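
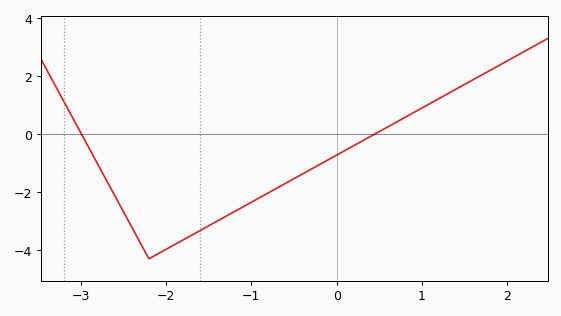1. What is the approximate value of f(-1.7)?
-3.4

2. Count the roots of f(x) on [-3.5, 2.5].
2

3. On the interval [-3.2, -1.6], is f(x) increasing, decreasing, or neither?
neither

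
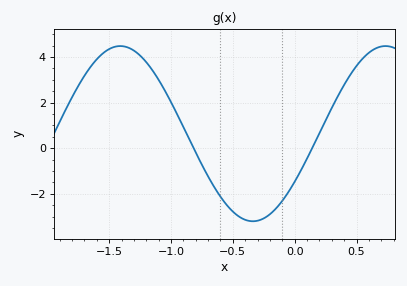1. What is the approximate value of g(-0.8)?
-0.186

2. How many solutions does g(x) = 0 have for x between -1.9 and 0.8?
2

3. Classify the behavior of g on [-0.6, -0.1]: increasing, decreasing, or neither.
neither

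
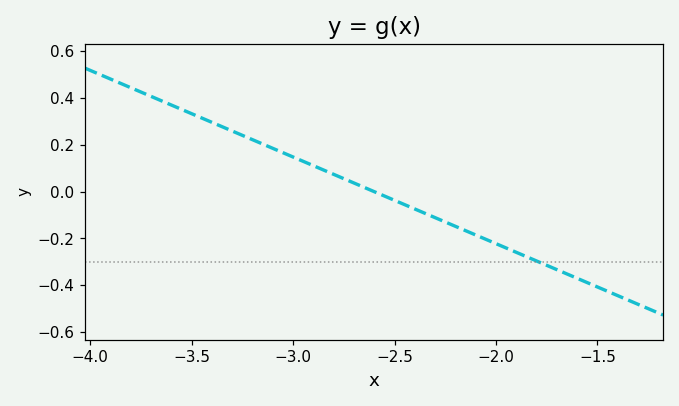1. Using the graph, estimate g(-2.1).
-0.18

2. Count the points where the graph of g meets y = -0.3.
1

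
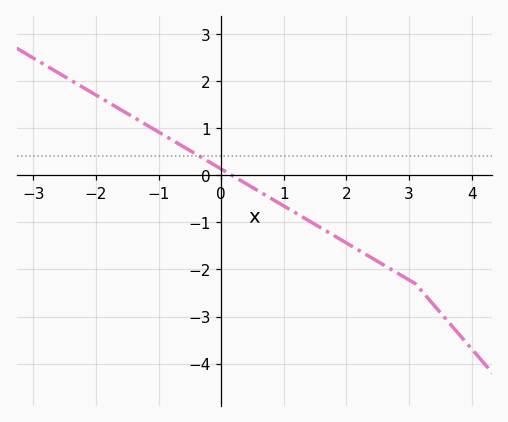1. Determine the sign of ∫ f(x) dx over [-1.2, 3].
negative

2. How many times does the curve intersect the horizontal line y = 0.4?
1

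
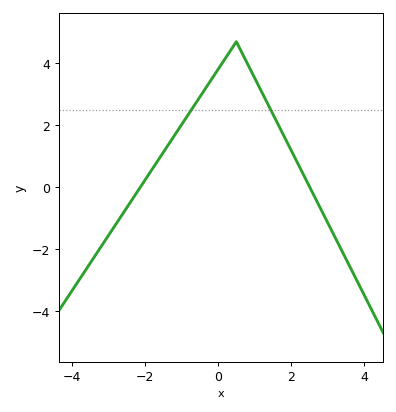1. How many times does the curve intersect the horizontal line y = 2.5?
2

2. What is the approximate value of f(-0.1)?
3.6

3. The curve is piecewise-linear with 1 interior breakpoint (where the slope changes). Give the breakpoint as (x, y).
(0.5, 4.7)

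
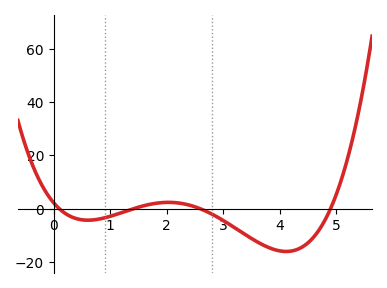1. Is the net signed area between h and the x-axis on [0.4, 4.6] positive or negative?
negative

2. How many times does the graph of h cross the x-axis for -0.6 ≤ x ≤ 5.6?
4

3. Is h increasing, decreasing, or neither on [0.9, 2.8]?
neither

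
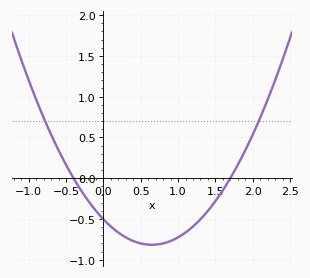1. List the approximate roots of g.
-0.4, 1.7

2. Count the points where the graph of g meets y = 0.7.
2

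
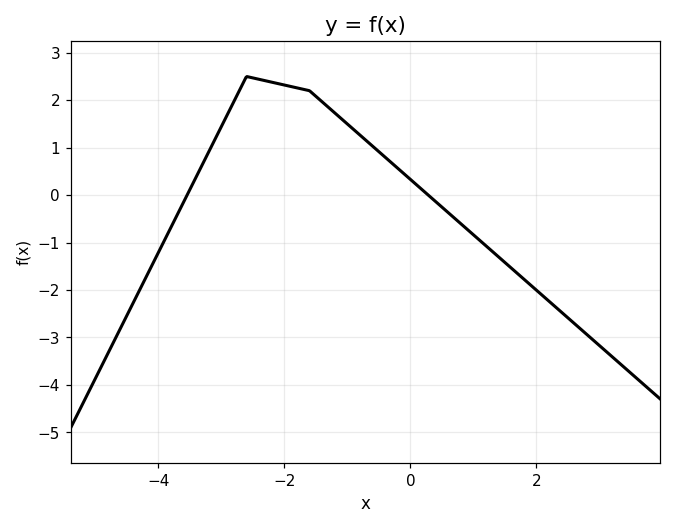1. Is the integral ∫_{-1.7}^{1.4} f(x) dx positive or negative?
positive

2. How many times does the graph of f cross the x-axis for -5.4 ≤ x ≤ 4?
2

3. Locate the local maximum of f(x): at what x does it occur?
-2.6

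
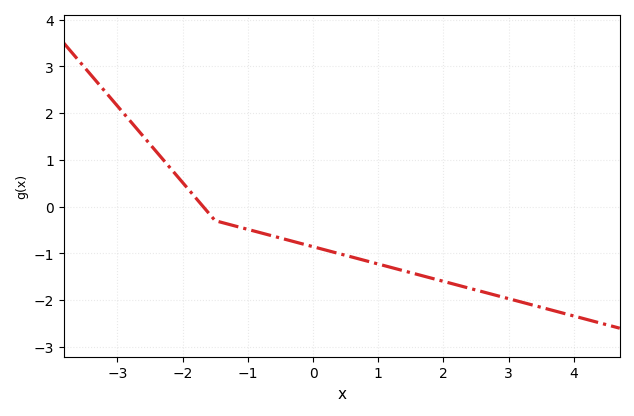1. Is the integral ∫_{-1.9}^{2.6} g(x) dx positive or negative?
negative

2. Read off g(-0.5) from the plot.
-0.7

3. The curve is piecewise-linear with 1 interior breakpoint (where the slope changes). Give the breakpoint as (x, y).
(-1.5, -0.3)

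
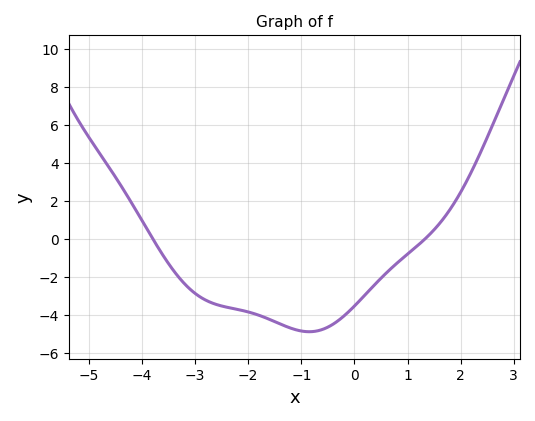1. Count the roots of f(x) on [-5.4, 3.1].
2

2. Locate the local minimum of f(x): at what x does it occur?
-0.85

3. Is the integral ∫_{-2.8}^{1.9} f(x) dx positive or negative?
negative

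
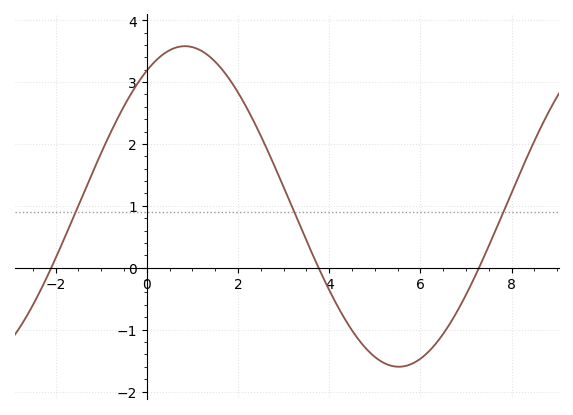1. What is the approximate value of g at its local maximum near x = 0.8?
3.58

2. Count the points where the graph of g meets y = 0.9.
3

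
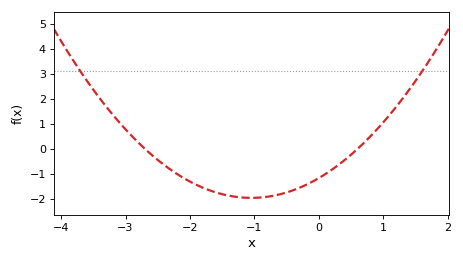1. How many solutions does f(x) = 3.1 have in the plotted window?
2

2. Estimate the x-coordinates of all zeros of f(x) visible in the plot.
-2.7, 0.6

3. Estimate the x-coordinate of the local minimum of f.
-1.05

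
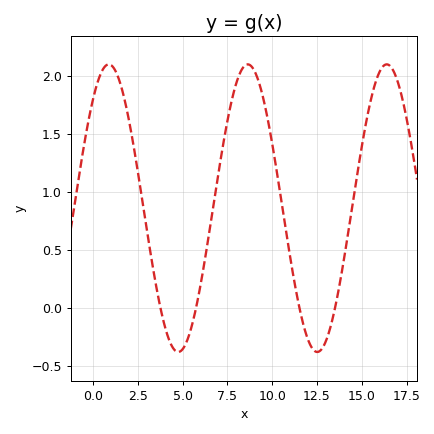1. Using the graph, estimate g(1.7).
1.85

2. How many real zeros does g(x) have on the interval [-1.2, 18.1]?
4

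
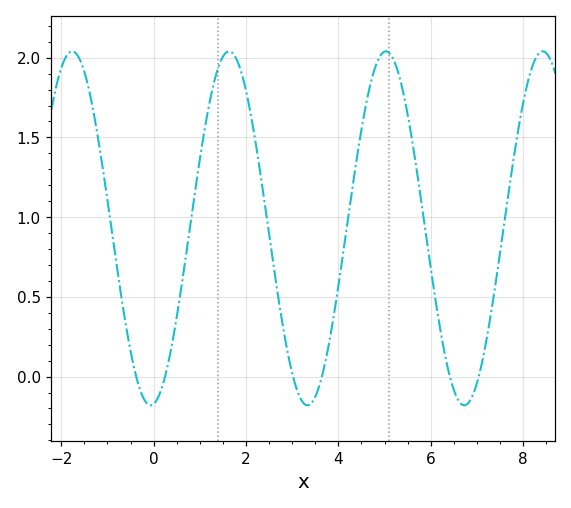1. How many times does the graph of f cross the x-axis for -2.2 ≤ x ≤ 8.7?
6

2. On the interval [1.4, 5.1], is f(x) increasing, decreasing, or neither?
neither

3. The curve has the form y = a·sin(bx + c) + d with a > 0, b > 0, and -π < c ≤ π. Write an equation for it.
y = 1.11sin(1.9x - 1.4) + 0.93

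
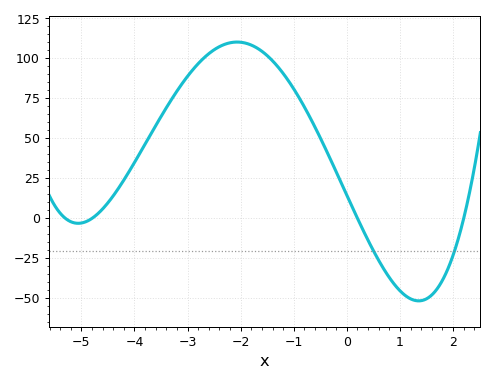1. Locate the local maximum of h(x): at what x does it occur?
-2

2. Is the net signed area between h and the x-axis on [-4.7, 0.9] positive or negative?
positive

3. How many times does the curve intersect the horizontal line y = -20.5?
2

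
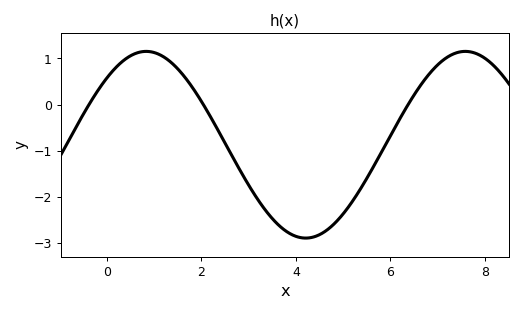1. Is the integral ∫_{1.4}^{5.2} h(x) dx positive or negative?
negative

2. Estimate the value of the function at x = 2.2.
-0.282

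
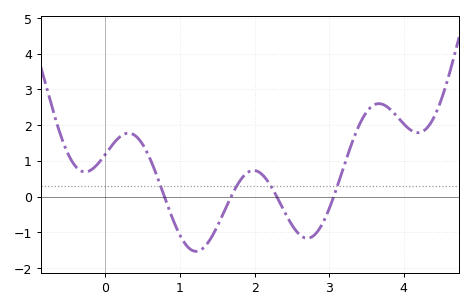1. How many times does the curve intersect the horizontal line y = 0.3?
4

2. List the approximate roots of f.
0.8, 1.7, 2.3, 3.1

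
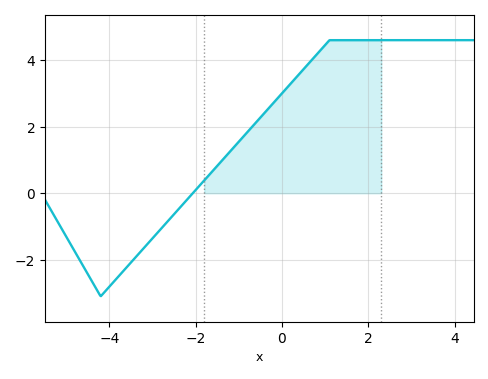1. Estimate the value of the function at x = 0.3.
3.44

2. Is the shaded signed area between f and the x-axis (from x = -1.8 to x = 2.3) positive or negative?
positive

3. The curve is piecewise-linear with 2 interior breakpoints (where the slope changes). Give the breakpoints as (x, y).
(-4.2, -3.1); (1.1, 4.6)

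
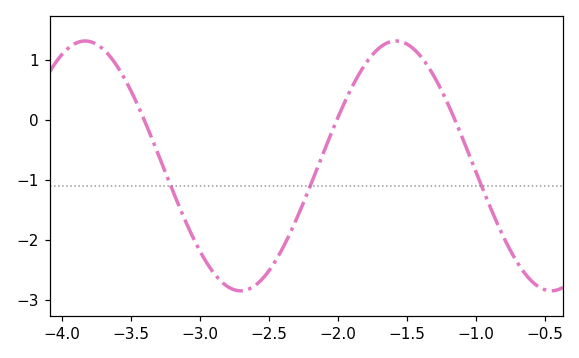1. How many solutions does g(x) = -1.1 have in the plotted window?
3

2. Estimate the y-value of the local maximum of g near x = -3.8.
1.3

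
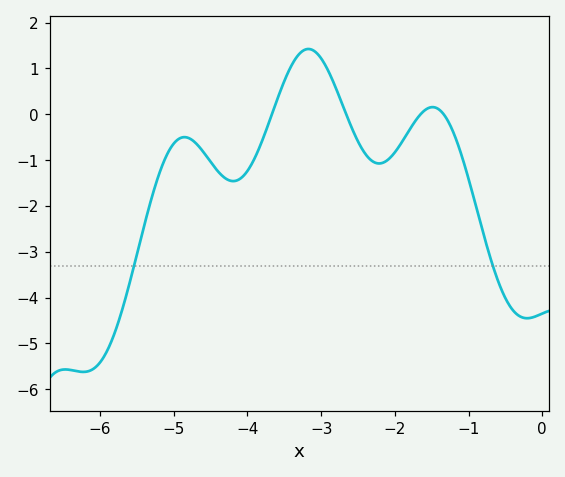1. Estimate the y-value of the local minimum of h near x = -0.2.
-4.45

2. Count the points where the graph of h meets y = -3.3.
2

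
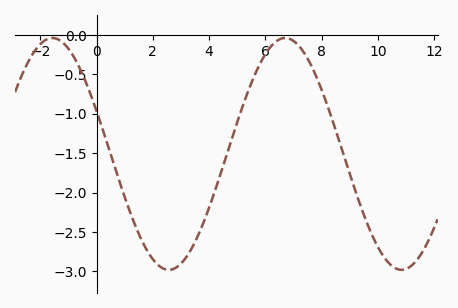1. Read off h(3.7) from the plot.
-2.45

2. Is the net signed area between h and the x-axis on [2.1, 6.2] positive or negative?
negative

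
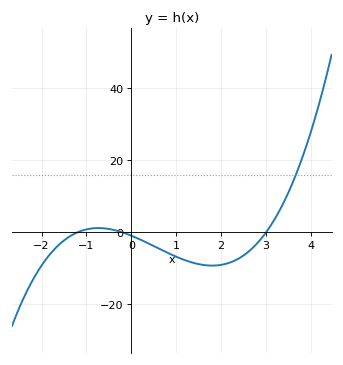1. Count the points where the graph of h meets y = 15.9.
1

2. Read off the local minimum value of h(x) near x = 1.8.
-9.22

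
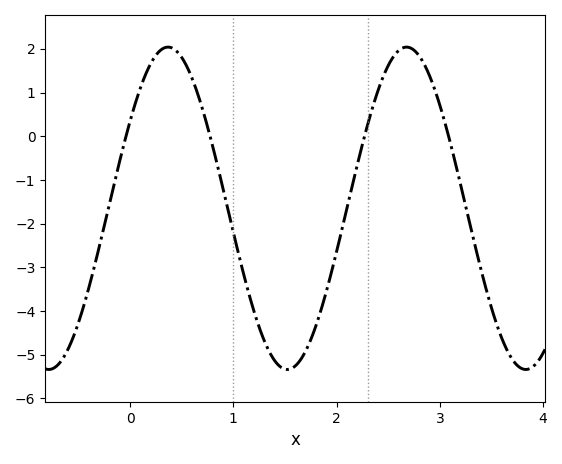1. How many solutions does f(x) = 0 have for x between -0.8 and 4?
4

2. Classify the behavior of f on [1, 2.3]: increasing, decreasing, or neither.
neither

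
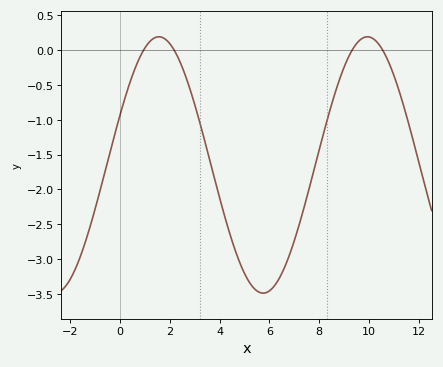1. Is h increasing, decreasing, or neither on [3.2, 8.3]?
neither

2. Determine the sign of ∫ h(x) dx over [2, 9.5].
negative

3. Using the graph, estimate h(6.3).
-3.35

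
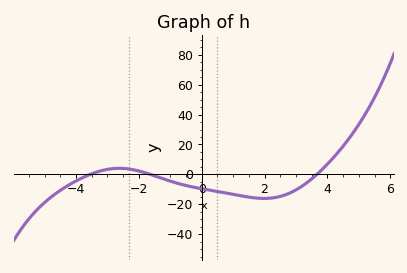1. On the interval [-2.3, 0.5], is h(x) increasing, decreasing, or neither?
decreasing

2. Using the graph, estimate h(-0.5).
-7.43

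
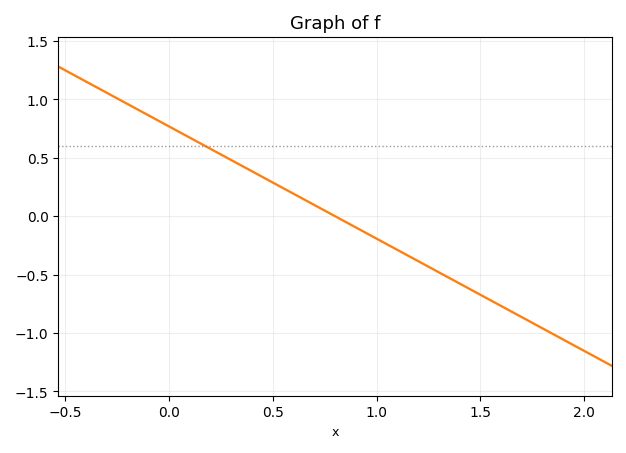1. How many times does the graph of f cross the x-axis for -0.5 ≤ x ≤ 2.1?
1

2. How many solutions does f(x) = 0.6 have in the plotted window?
1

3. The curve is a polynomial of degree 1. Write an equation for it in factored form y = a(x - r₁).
y = -0.96(x - 0.8)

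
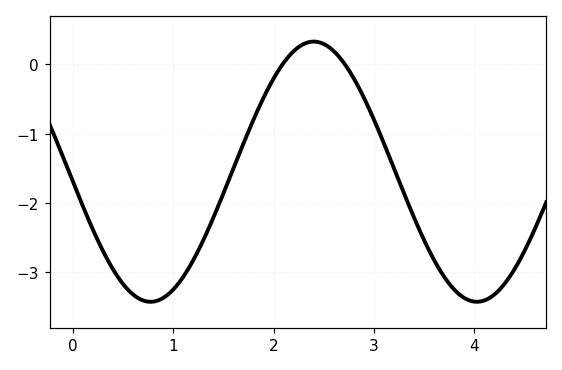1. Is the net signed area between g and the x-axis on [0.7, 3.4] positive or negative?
negative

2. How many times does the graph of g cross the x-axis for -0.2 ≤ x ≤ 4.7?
2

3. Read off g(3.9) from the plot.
-3.37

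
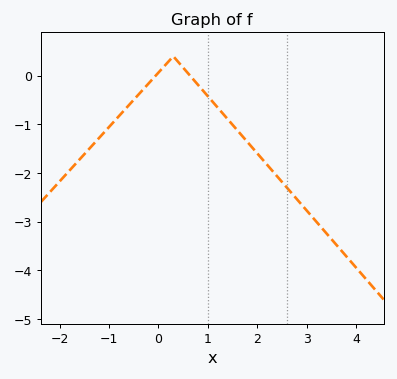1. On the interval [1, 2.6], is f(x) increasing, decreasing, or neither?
decreasing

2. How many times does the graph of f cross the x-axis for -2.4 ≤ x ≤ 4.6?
2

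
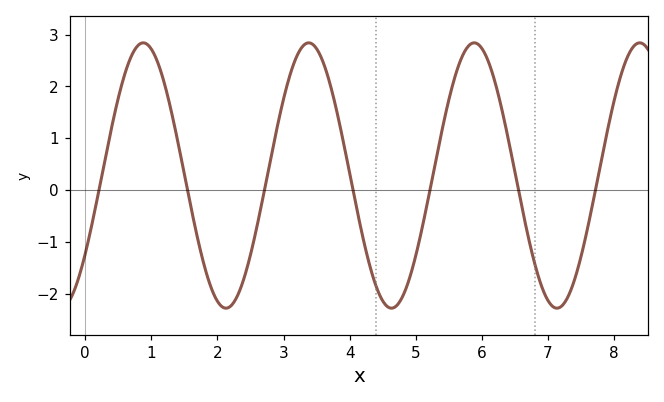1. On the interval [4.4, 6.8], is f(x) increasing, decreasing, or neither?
neither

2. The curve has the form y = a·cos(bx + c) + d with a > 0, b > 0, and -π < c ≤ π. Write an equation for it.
y = 2.56cos(2.51x - 2.2) + 0.28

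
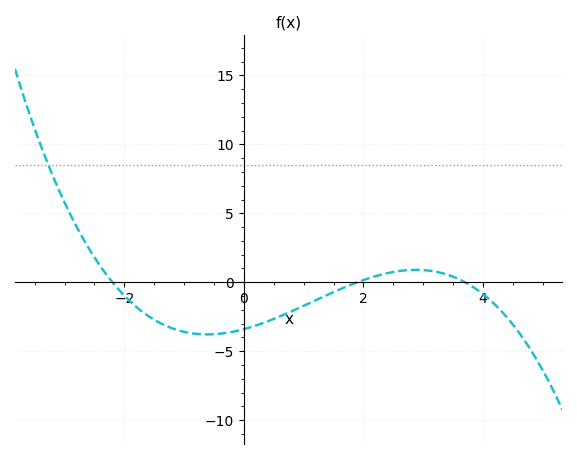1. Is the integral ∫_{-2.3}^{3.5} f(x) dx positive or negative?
negative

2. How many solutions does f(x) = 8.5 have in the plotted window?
1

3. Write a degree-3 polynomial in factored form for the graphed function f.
y = -0.22(x + 2.2)(x - 1.9)(x - 3.7)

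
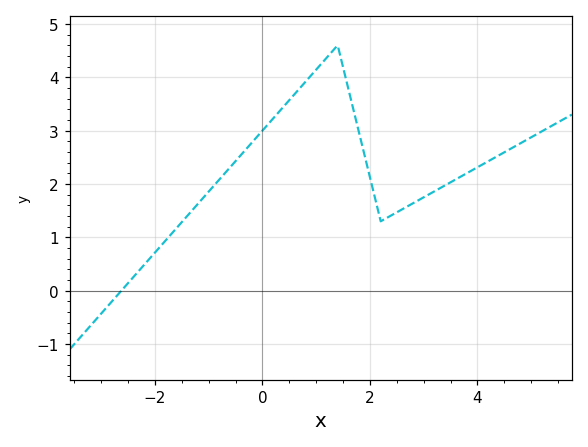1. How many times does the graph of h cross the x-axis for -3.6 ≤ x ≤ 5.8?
1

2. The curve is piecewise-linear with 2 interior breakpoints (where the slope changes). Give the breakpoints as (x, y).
(1.4, 4.6); (2.2, 1.3)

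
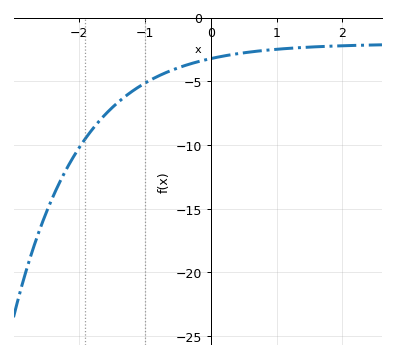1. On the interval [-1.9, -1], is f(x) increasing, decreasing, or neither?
increasing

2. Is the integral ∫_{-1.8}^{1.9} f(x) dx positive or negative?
negative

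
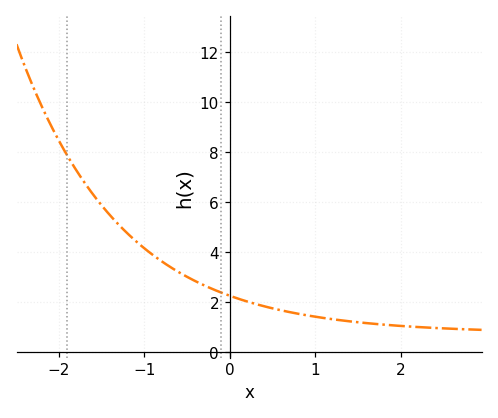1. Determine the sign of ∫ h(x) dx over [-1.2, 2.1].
positive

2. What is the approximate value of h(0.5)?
1.8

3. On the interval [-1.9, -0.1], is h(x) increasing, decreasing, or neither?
decreasing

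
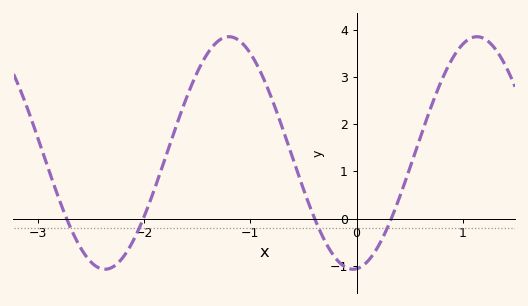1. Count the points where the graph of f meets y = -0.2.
4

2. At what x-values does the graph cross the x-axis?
-2.73, -2.01, -0.394, 0.328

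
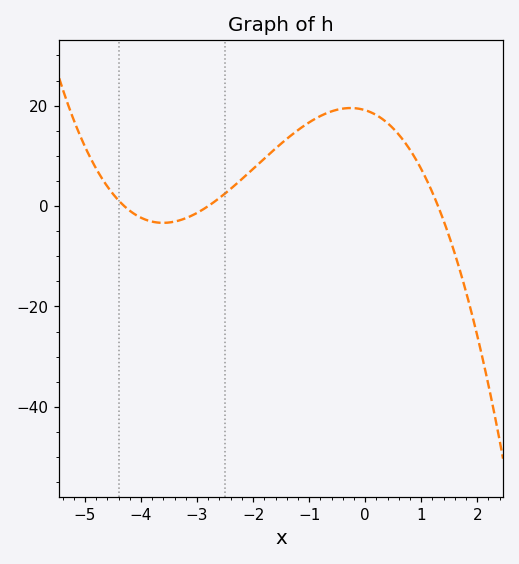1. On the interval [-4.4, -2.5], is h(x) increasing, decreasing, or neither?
neither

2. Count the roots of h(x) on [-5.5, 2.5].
3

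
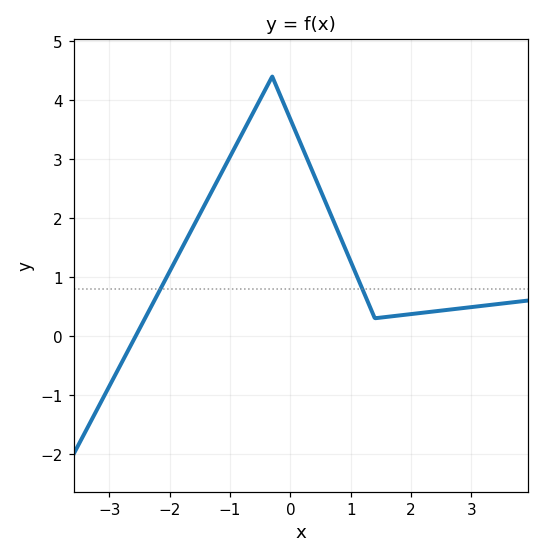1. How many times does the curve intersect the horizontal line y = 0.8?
2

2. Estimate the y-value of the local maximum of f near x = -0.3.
4.4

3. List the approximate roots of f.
-2.6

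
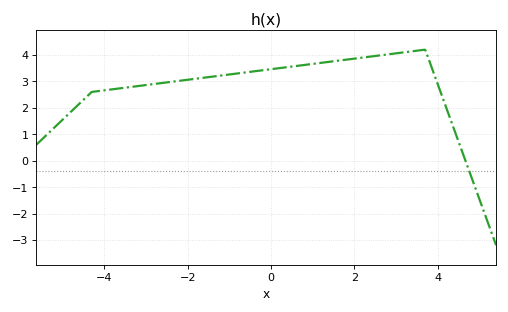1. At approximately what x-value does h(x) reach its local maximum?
3.6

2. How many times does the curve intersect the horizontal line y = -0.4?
1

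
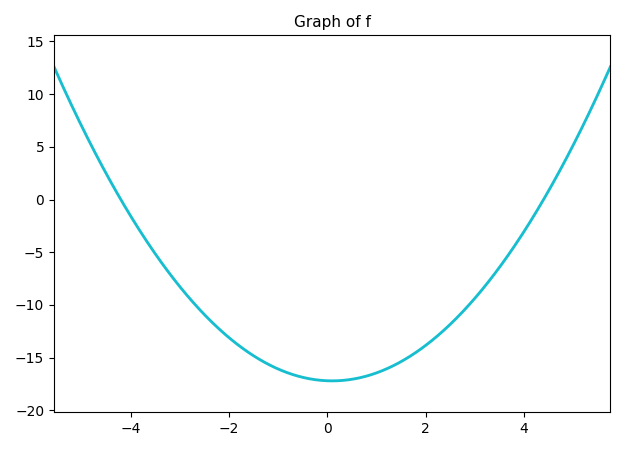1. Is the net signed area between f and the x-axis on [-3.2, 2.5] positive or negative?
negative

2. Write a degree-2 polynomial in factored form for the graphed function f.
y = 0.93(x + 4.2)(x - 4.4)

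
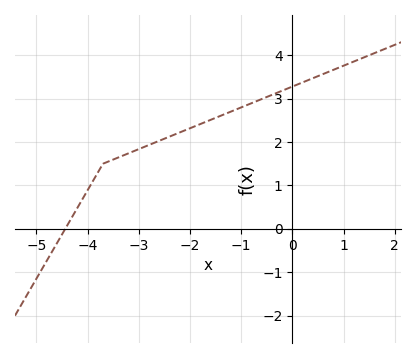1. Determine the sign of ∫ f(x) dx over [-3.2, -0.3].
positive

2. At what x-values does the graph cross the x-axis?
-4.44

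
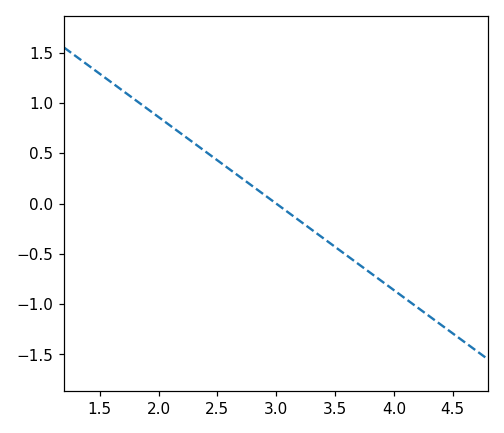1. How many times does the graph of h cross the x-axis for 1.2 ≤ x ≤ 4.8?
1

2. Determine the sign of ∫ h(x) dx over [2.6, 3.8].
negative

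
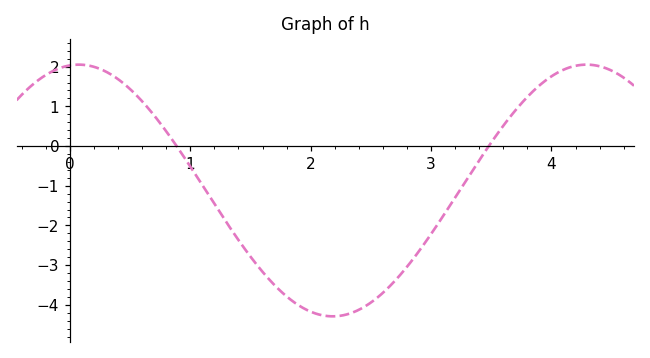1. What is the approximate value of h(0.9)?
-0.061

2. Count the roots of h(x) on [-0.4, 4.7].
2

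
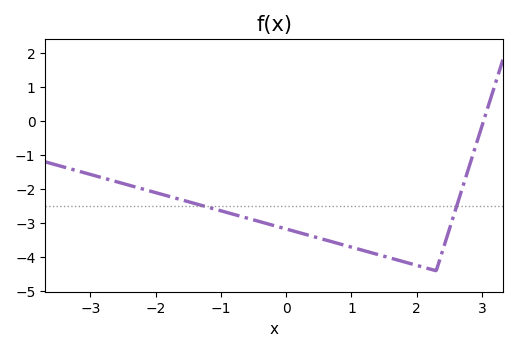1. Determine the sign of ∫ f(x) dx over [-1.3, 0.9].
negative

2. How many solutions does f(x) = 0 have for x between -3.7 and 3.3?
1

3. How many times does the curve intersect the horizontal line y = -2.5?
2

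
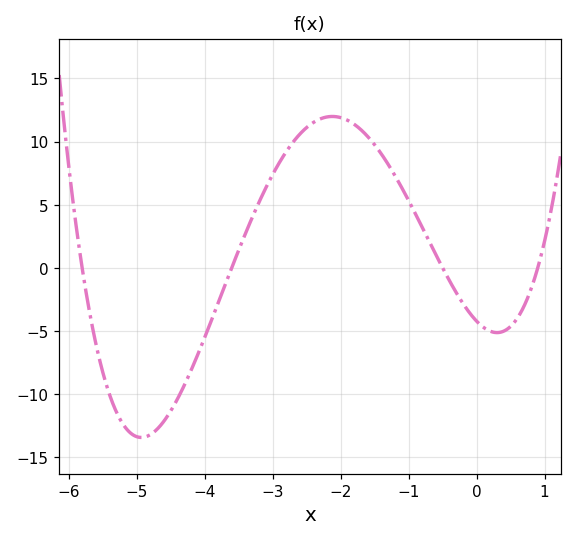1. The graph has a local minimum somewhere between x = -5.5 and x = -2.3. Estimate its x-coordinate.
-4.9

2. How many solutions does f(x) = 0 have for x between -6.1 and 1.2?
4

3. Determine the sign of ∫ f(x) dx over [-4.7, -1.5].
positive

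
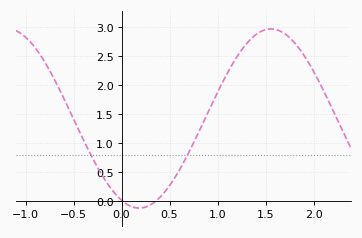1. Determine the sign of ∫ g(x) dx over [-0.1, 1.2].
positive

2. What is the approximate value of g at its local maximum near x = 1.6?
2.96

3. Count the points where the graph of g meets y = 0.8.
2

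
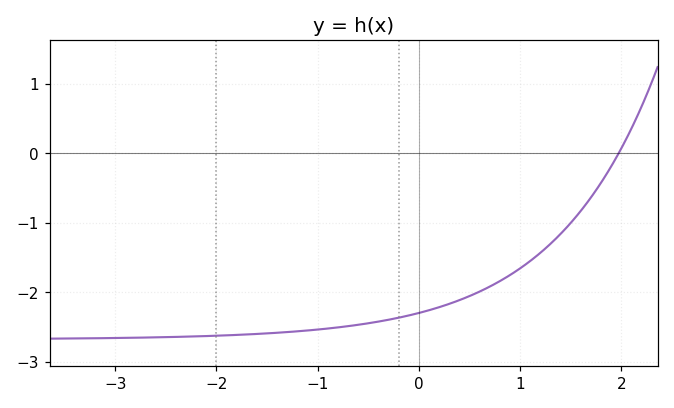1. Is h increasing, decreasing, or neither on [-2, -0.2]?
increasing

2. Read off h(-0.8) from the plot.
-2.5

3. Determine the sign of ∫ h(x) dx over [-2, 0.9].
negative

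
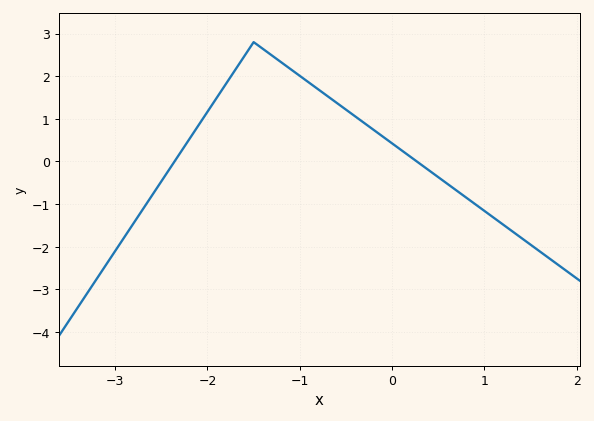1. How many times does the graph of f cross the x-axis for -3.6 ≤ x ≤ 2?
2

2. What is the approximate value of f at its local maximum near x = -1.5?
2.8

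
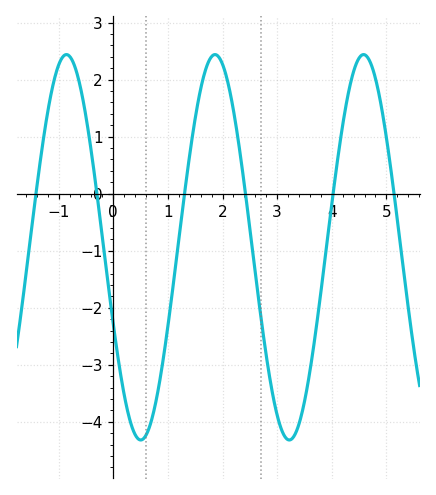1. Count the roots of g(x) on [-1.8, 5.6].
6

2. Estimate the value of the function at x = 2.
2.3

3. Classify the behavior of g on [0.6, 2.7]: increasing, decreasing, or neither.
neither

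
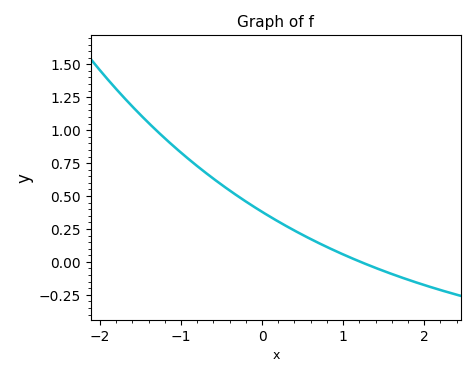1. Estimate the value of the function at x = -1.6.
1.18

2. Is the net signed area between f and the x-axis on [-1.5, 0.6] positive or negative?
positive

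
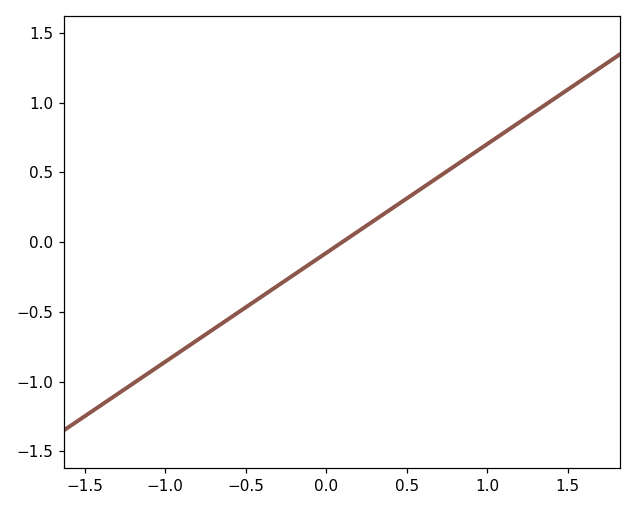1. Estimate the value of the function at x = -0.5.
-0.45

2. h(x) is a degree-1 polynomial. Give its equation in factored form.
y = 0.78(x - 0.1)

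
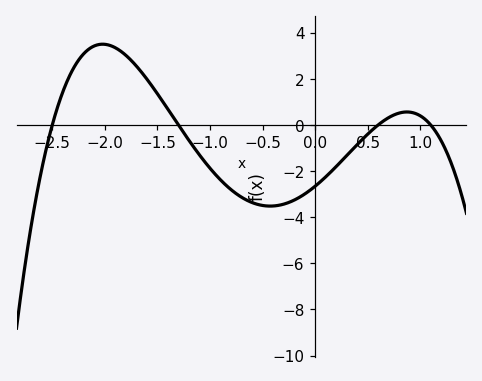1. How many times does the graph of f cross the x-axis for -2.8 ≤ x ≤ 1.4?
4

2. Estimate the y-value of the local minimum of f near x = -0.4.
-3.6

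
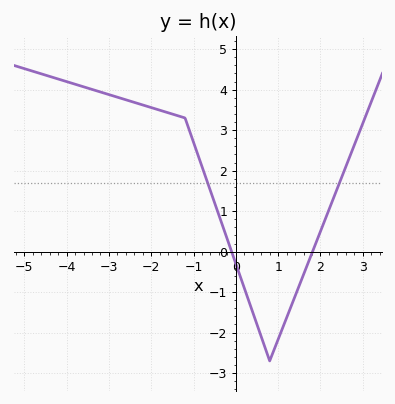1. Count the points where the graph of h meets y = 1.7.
2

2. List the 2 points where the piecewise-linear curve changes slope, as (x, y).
(-1.2, 3.3); (0.8, -2.7)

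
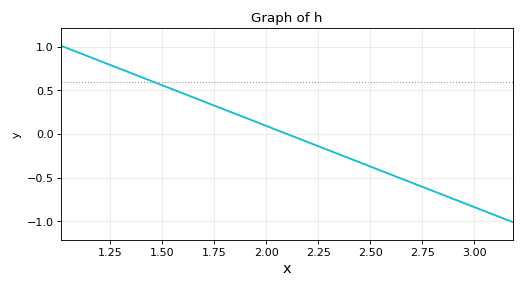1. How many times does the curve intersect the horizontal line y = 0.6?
1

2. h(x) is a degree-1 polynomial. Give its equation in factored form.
y = -0.93(x - 2.1)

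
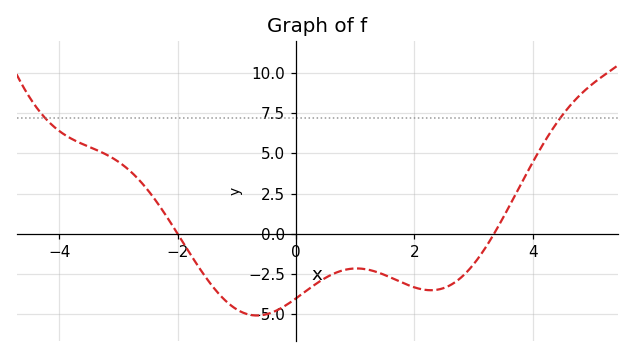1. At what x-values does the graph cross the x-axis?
-2, 3.35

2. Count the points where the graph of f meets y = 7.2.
2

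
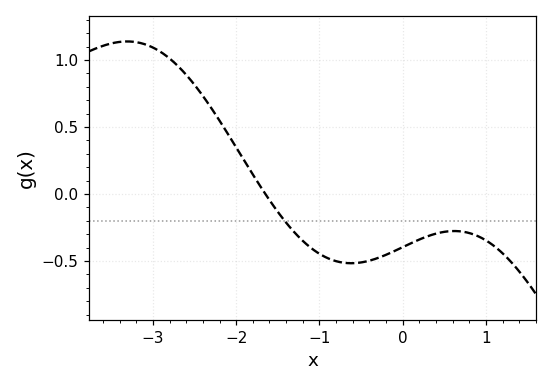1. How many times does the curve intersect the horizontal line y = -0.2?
1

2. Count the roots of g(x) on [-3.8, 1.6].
1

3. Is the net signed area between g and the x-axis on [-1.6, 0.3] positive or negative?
negative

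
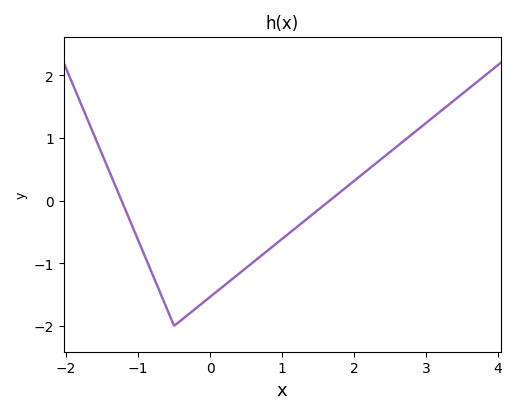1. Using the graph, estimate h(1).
-0.6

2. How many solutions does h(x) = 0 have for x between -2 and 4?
2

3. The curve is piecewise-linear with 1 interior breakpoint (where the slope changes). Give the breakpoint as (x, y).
(-0.5, -2)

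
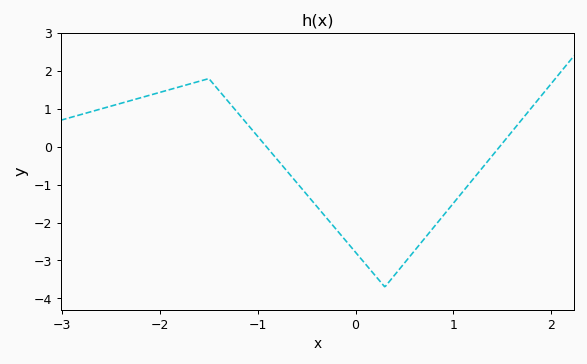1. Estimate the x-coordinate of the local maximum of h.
-1.5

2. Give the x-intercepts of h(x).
-0.9, 1.5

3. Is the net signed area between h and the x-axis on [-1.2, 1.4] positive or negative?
negative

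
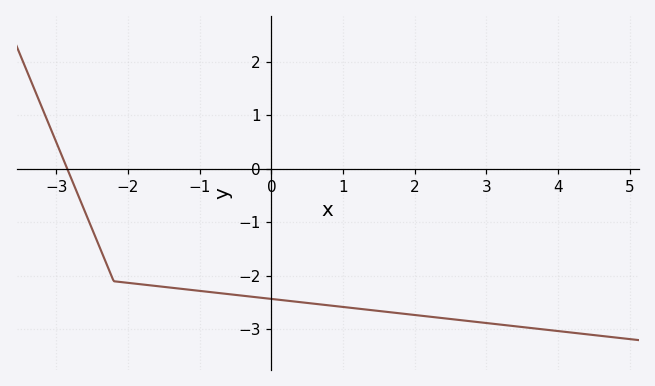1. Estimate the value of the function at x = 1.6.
-2.67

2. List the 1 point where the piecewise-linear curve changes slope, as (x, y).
(-2.2, -2.1)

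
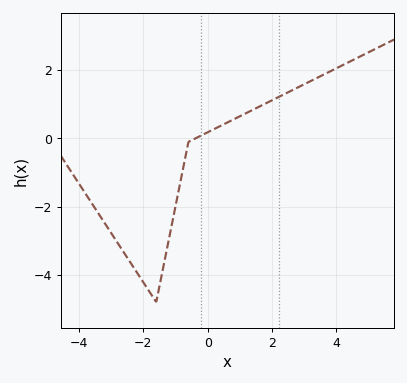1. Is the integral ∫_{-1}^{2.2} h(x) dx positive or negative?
positive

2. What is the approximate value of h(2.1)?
1.2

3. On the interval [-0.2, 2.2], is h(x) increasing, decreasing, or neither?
increasing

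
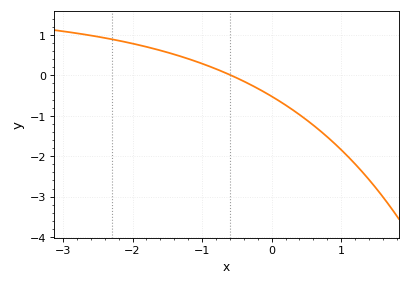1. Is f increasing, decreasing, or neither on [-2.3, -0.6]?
decreasing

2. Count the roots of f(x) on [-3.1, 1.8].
1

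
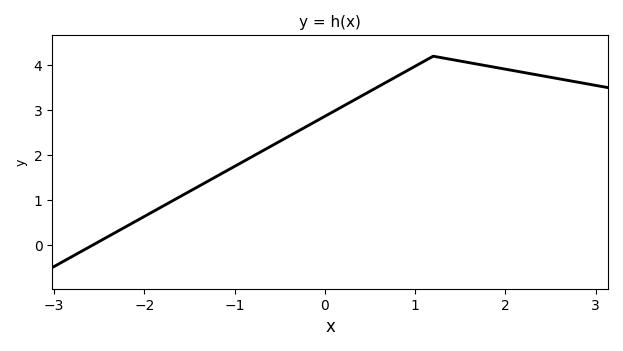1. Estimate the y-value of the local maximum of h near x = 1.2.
4.2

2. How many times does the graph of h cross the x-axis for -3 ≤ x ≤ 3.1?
1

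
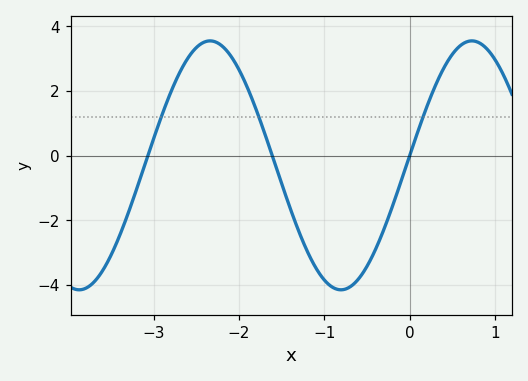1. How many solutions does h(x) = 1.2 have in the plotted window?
3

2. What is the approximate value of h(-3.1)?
-0.2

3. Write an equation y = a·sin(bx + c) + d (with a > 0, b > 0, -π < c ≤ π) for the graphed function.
y = 3.85sin(2x + 0.08) - 0.3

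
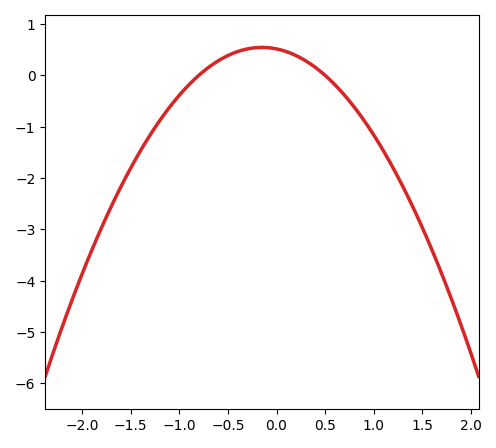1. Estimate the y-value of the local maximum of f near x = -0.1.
0.545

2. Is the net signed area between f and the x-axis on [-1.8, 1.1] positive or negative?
negative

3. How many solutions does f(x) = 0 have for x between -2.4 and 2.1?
2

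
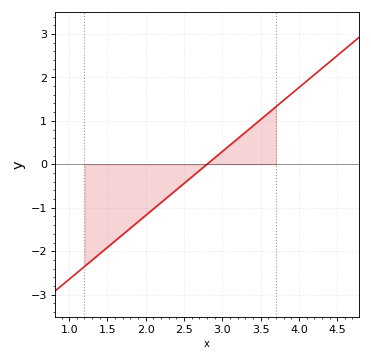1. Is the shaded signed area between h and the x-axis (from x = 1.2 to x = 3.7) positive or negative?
negative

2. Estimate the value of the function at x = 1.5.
-1.91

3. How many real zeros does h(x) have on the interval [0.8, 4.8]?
1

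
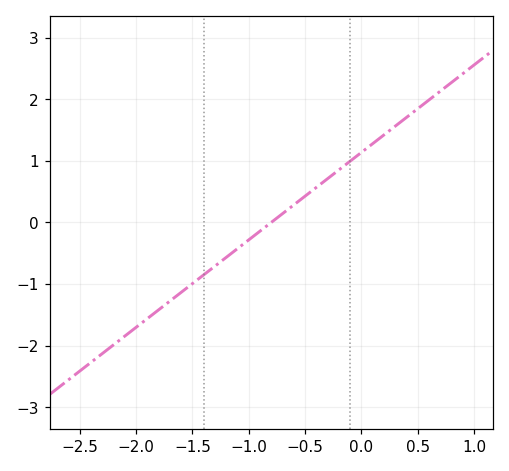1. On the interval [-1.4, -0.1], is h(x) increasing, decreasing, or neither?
increasing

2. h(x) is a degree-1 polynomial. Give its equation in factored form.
y = 1.42(x + 0.8)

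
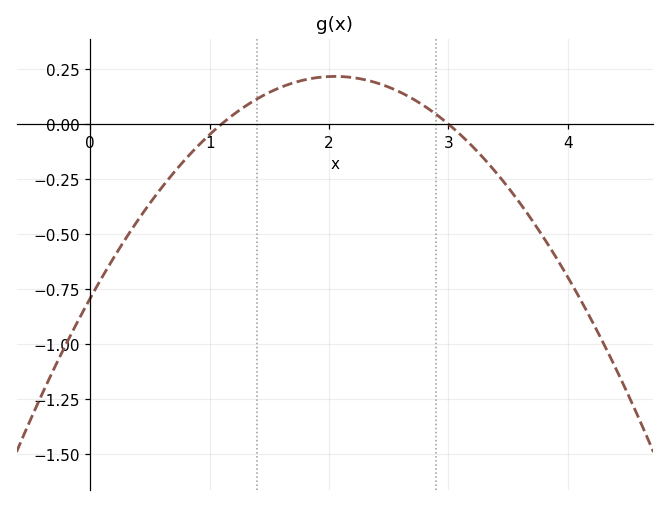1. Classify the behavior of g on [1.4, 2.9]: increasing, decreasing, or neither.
neither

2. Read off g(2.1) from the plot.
0.216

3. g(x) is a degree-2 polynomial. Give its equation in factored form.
y = -0.24(x - 1.1)(x - 3)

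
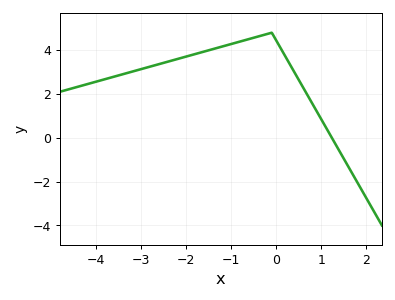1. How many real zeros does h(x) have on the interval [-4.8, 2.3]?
1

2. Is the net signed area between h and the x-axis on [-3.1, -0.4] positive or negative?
positive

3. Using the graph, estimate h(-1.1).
4.23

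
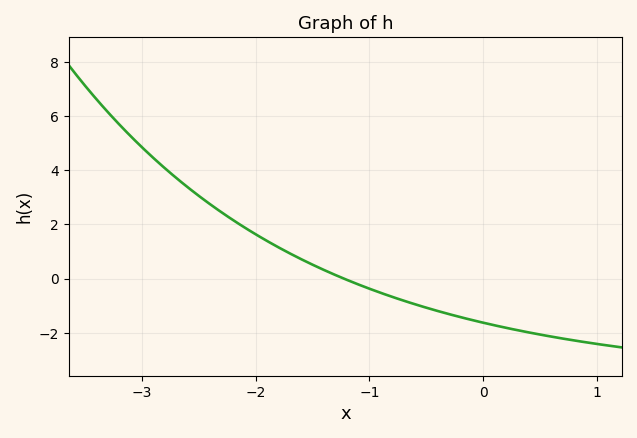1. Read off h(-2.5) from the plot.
3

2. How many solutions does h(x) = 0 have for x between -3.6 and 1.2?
1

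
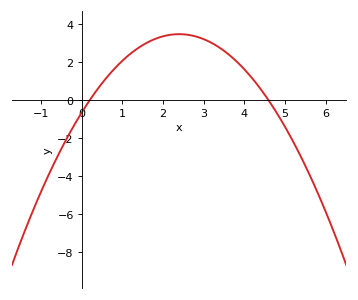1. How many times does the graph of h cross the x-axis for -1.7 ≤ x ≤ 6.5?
2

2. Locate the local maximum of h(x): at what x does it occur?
2.4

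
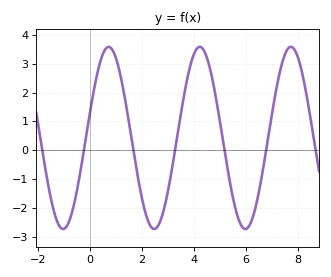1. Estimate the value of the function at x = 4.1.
3.51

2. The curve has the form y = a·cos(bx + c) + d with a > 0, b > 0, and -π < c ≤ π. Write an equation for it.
y = 3.15cos(1.79x - 1.27) + 0.43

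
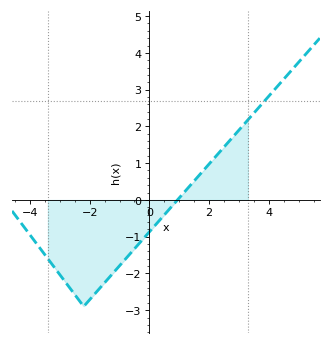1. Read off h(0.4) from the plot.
-0.5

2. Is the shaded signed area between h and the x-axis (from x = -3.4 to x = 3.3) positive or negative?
negative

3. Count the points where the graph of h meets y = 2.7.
1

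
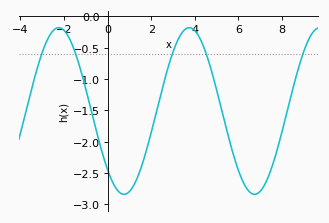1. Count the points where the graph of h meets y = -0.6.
5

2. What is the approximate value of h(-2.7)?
-0.35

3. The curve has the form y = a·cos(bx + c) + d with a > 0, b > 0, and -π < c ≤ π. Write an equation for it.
y = 1.33cos(1.1x + 2.3) - 1.51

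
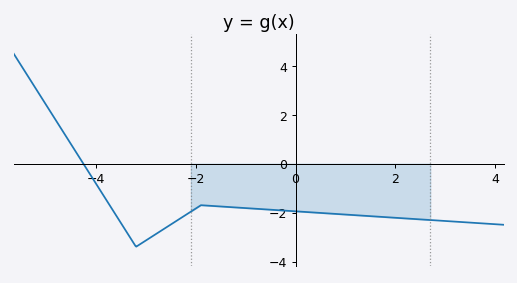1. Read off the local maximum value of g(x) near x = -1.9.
-1.8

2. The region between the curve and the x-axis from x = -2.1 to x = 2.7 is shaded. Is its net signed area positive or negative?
negative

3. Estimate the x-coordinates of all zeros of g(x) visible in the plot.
-4.2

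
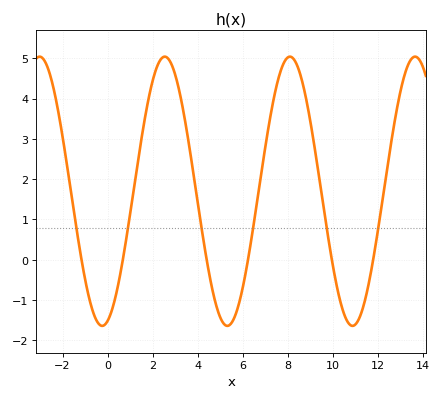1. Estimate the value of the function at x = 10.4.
-1.2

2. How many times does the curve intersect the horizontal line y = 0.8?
6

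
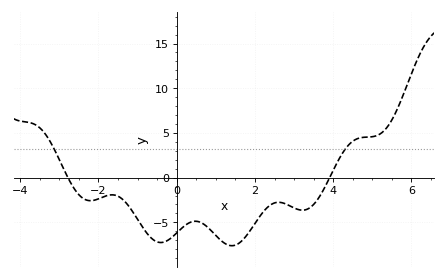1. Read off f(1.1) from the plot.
-6.91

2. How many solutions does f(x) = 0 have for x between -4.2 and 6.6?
2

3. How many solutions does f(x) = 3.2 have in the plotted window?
2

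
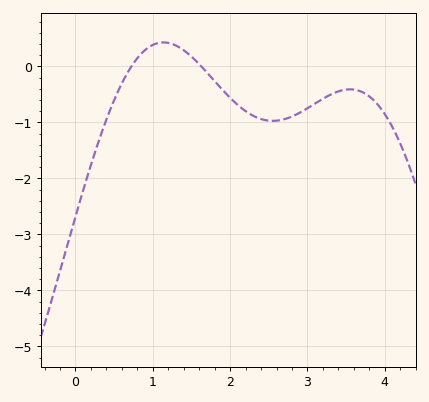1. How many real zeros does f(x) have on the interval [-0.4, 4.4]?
2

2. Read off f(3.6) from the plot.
-0.4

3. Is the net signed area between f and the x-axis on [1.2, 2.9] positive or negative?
negative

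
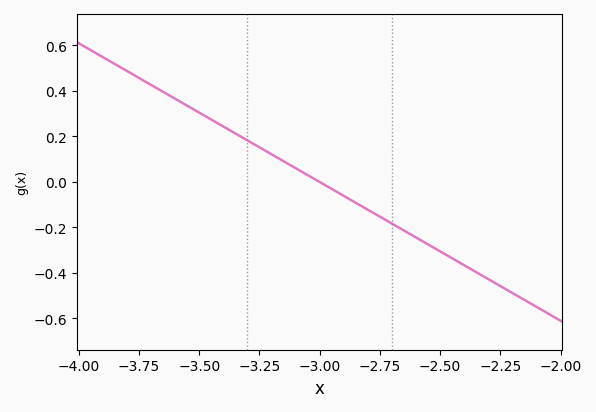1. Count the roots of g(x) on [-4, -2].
1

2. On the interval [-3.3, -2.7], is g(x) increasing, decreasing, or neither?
decreasing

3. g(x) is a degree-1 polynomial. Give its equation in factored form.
y = -0.61(x + 3)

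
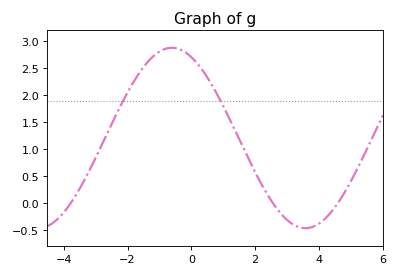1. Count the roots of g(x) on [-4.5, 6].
3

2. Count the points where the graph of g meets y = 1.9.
2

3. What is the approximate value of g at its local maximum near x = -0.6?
2.9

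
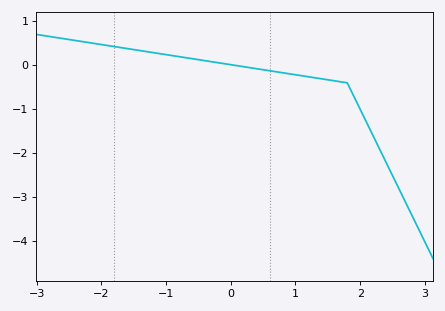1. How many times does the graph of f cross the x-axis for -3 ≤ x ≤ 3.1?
1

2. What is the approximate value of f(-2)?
0.47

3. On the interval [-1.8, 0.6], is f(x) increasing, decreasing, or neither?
decreasing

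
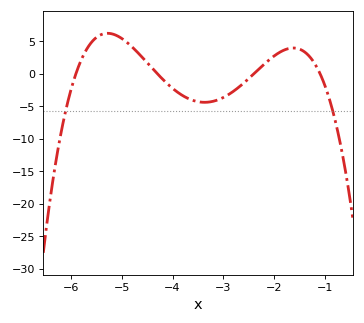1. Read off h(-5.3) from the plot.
6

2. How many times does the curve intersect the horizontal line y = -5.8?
2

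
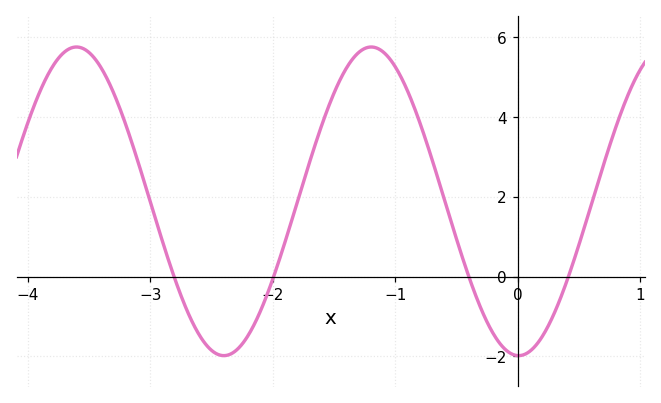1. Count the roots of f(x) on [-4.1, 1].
4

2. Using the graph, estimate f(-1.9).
0.867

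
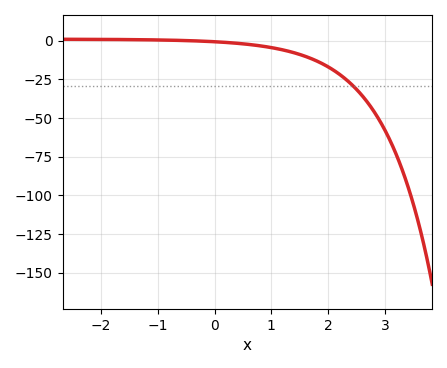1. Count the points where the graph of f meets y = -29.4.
1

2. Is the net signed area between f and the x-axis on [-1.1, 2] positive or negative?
negative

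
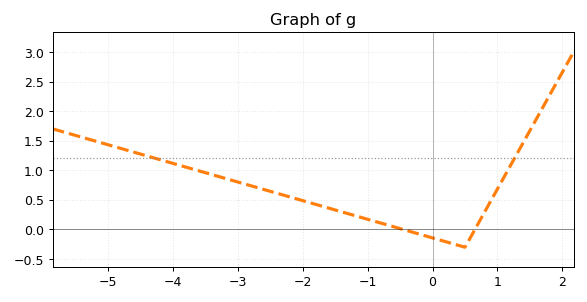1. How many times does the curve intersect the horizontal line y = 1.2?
2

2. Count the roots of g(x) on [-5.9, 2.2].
2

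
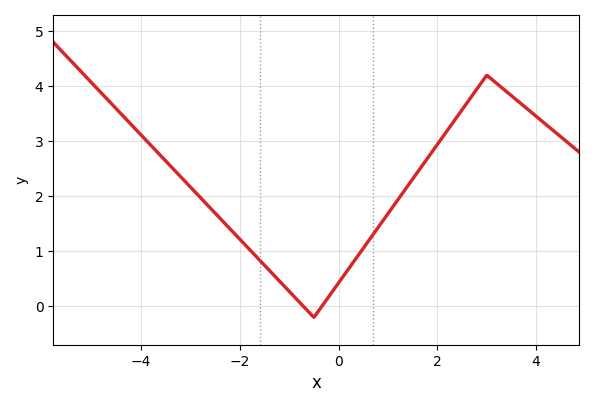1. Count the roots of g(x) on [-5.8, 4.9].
2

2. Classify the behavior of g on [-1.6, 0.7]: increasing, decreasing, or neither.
neither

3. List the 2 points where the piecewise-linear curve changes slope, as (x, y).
(-0.5, -0.2); (3, 4.2)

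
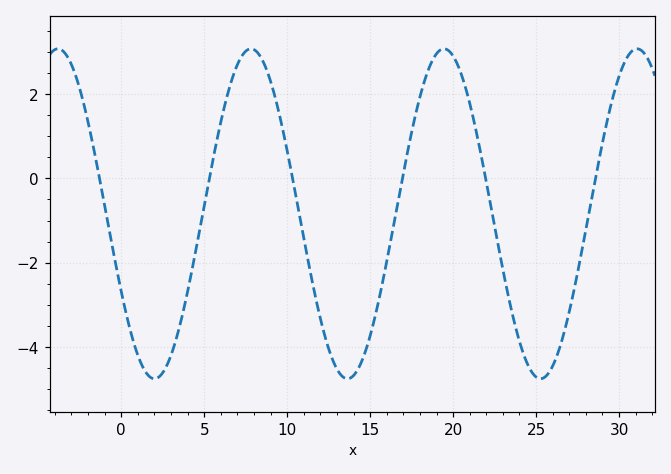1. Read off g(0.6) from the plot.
-3.6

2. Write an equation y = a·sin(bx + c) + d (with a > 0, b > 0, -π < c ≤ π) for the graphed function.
y = 3.91sin(0.54x - 2.6) - 0.84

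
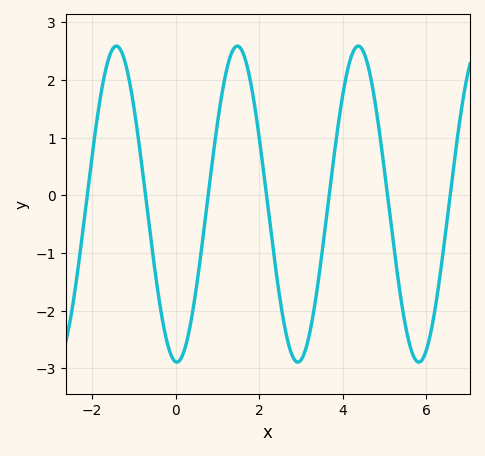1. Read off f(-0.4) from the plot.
-1.8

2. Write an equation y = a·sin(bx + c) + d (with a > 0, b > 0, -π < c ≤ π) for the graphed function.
y = 2.74sin(2.2x - 1.6) - 0.15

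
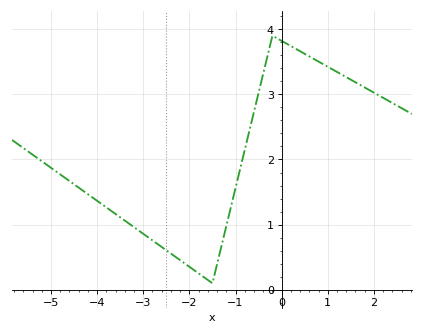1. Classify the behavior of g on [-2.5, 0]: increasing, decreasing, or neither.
neither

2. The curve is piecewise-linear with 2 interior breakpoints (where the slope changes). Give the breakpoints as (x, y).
(-1.5, 0.1); (-0.2, 3.9)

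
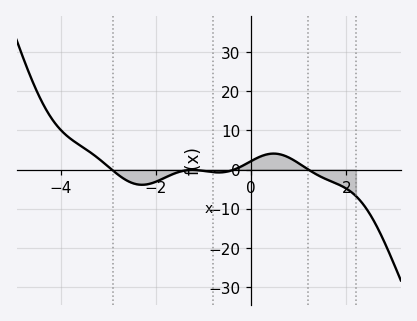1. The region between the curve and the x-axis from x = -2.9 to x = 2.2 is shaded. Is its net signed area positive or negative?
negative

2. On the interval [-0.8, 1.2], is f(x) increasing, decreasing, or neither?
neither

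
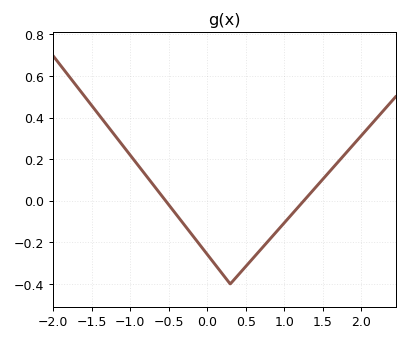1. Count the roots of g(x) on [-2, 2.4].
2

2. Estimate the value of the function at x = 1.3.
0.019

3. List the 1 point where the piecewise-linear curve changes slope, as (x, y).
(0.3, -0.4)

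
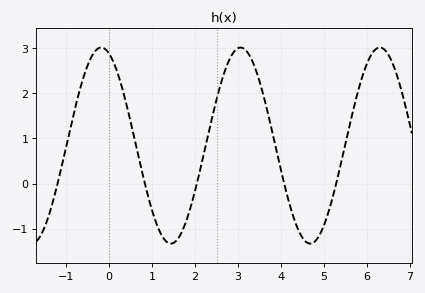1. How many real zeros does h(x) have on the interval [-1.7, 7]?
5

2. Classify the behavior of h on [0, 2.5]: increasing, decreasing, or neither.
neither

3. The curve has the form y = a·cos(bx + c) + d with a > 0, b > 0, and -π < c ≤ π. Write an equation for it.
y = 2.17cos(1.9x + 0.35) + 0.84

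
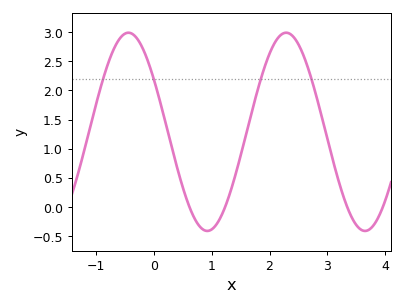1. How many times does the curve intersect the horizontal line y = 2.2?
4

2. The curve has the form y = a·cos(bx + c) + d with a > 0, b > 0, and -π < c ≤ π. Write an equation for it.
y = 1.7cos(2.3x + 1.02) + 1.29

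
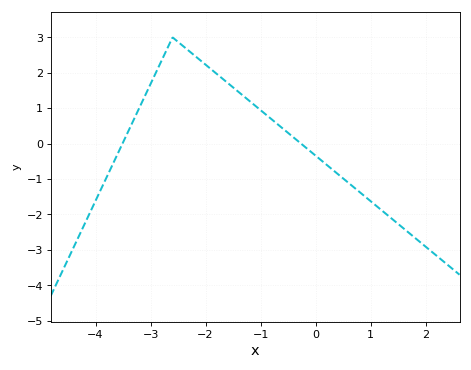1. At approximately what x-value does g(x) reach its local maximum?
-2.6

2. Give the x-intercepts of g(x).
-3.51, -0.264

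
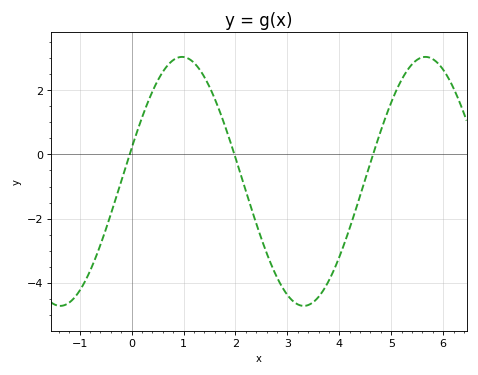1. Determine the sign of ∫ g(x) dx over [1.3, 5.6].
negative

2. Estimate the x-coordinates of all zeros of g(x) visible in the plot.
-0.039, 1.98, 4.65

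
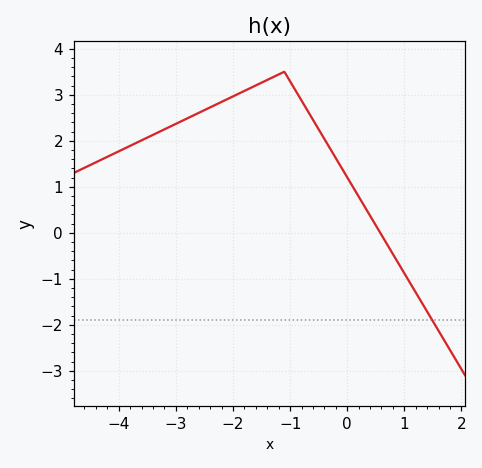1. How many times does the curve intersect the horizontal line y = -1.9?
1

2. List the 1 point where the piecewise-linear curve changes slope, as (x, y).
(-1.1, 3.5)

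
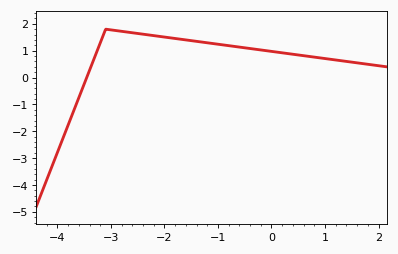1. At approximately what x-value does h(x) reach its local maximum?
-3.1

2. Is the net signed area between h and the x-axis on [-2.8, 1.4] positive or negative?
positive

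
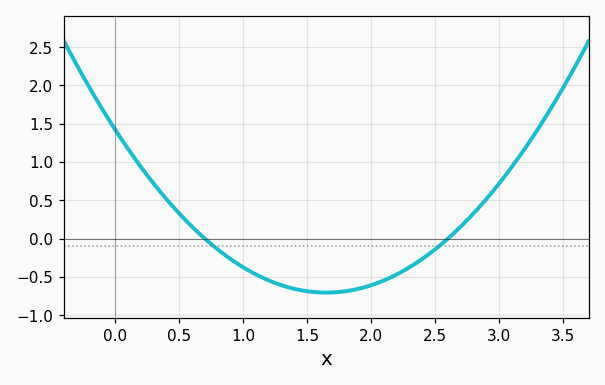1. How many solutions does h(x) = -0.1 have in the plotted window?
2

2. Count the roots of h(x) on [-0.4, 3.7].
2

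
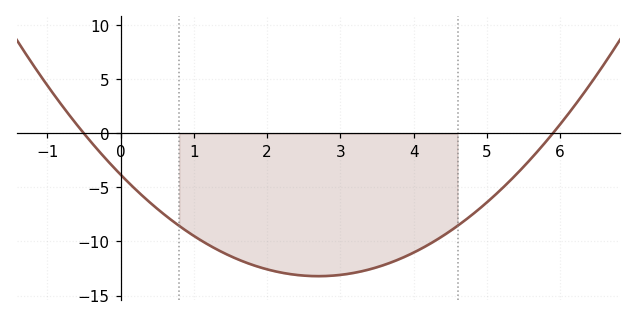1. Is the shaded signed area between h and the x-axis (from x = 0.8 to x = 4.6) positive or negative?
negative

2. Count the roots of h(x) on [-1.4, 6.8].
2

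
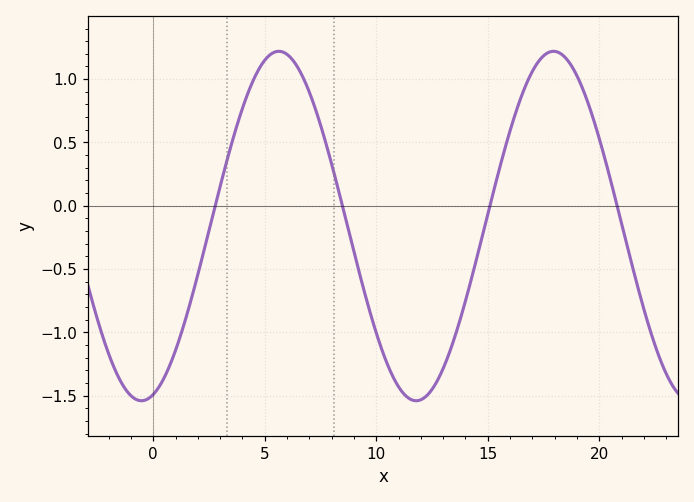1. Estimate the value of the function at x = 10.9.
-1.4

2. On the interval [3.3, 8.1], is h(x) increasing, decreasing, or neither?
neither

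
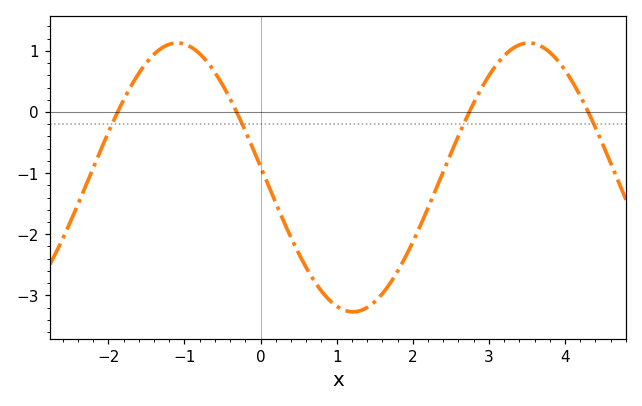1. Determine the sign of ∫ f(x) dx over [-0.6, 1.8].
negative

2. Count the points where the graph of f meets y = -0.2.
4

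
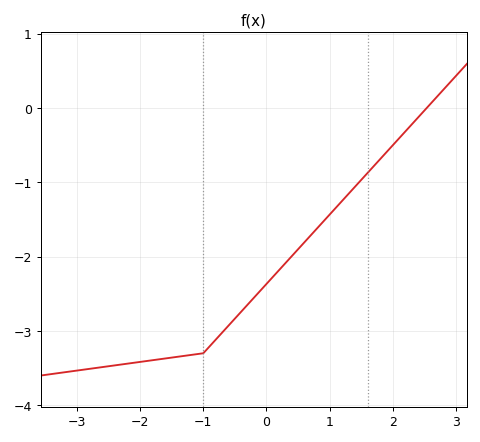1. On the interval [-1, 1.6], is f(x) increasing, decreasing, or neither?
increasing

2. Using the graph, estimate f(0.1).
-2.27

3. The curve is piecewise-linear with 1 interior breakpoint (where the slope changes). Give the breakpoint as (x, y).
(-1, -3.3)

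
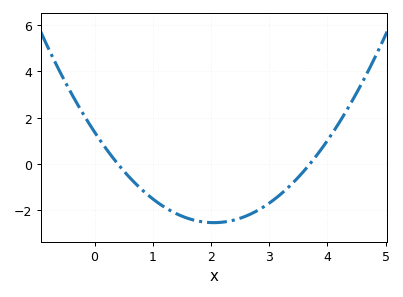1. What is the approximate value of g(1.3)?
-2.01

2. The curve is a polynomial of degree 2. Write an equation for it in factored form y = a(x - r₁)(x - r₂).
y = 0.93(x - 0.4)(x - 3.7)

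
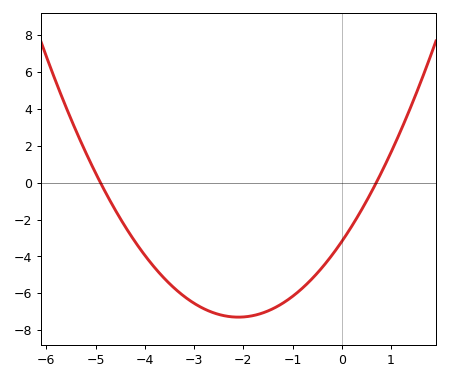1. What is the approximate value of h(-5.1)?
1.08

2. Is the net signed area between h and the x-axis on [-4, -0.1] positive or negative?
negative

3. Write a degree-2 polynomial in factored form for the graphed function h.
y = 0.93(x + 4.9)(x - 0.7)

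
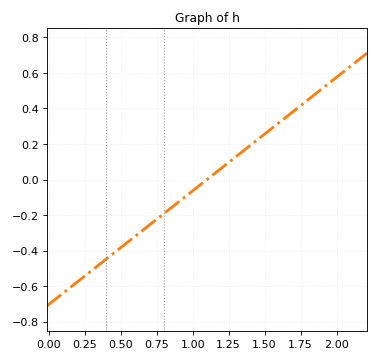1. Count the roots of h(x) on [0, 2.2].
1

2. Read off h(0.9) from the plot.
-0.12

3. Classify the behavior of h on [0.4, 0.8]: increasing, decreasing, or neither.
increasing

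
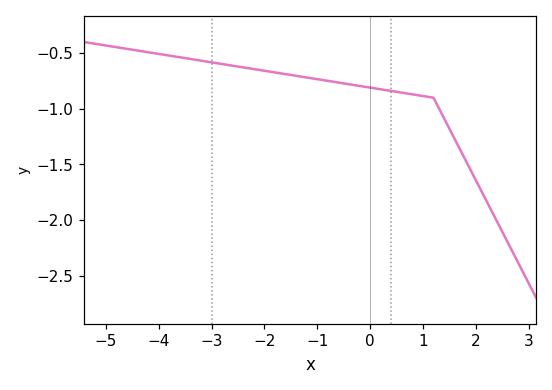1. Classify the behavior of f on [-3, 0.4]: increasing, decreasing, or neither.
decreasing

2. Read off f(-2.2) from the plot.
-0.65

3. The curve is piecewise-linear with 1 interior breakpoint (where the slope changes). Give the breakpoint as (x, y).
(1.2, -0.9)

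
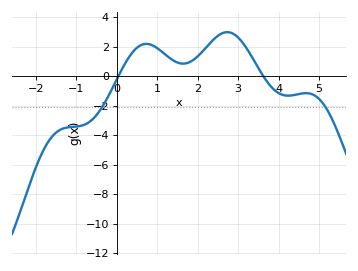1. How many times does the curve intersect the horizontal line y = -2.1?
2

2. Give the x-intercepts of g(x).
0, 3.6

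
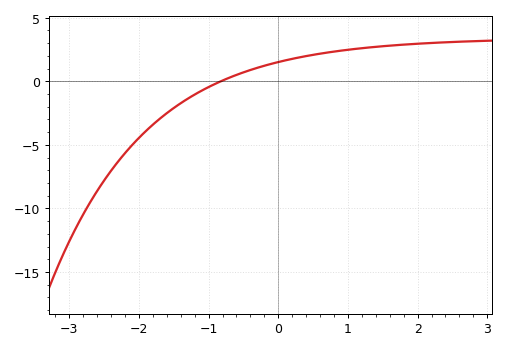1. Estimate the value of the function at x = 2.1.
2.98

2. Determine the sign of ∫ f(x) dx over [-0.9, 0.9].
positive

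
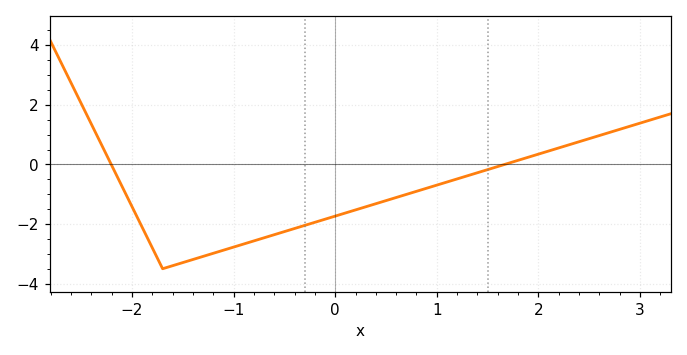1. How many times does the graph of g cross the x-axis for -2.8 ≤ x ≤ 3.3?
2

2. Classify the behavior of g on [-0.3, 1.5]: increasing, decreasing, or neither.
increasing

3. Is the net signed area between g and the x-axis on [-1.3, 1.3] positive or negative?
negative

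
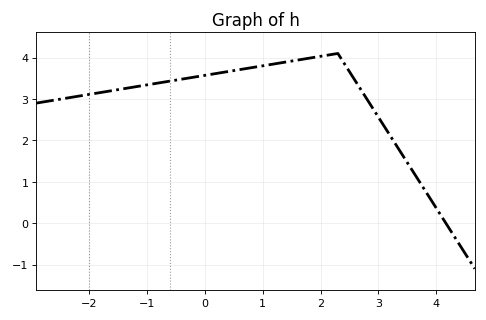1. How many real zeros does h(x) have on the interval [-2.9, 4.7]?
1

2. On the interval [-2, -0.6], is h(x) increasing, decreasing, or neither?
increasing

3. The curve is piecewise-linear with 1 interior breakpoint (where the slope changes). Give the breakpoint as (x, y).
(2.3, 4.1)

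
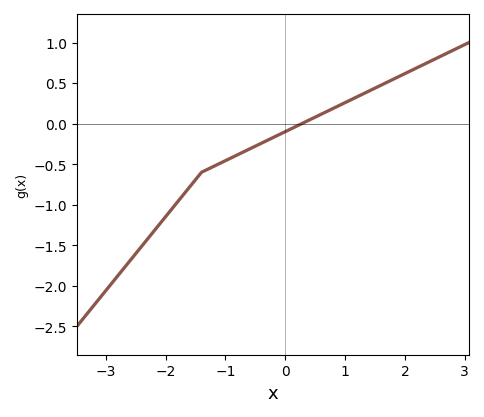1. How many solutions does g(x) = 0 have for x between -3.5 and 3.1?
1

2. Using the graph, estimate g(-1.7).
-0.85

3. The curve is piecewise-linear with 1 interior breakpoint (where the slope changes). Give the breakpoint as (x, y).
(-1.4, -0.6)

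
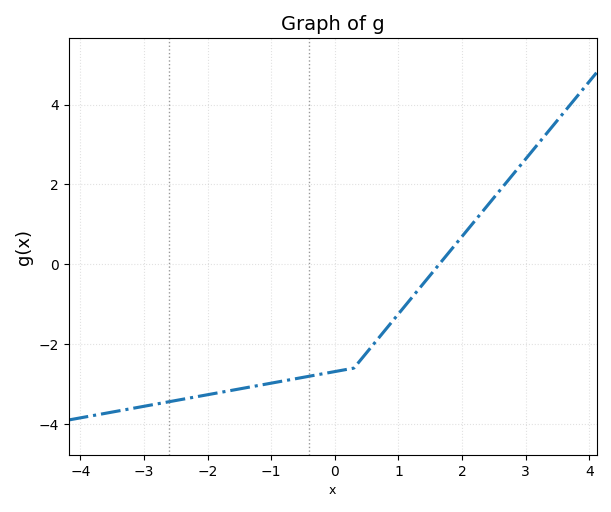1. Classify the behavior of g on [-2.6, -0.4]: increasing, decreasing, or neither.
increasing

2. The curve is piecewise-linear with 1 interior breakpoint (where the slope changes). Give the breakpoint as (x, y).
(0.3, -2.6)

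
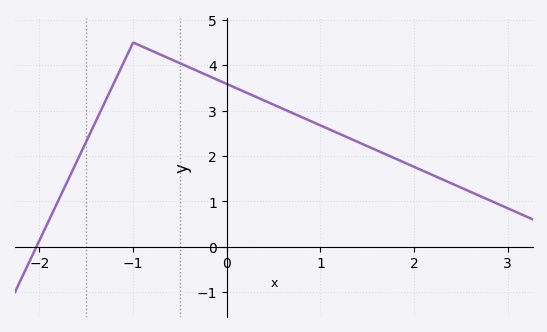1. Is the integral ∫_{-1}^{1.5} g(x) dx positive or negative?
positive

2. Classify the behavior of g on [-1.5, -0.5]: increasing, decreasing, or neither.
neither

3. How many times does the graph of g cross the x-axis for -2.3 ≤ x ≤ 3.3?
1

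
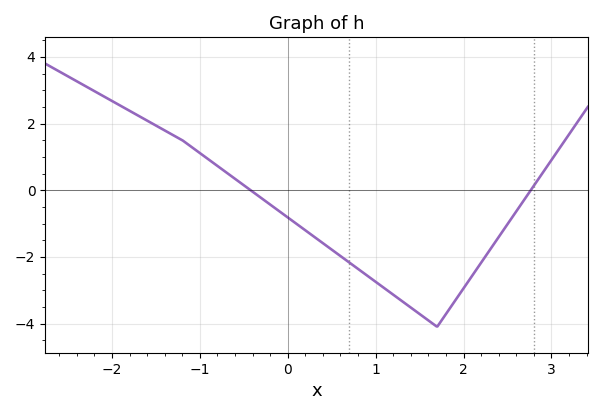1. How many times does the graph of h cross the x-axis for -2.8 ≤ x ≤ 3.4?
2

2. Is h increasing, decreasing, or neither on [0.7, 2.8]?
neither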